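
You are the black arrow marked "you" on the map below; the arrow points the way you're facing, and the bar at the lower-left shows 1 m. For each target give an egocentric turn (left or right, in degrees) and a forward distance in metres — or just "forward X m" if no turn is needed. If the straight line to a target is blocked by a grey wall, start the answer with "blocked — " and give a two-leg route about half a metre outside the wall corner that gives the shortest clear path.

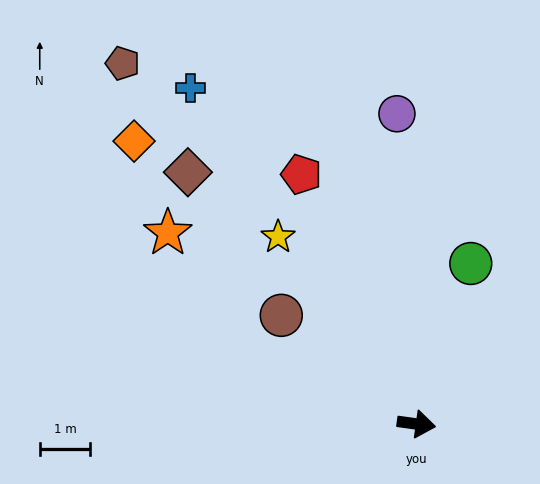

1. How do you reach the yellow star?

turn left 134°, forward 4.6 m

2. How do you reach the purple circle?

turn left 101°, forward 6.1 m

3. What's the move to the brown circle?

turn left 149°, forward 3.4 m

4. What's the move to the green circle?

turn left 79°, forward 3.4 m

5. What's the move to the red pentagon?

turn left 123°, forward 5.4 m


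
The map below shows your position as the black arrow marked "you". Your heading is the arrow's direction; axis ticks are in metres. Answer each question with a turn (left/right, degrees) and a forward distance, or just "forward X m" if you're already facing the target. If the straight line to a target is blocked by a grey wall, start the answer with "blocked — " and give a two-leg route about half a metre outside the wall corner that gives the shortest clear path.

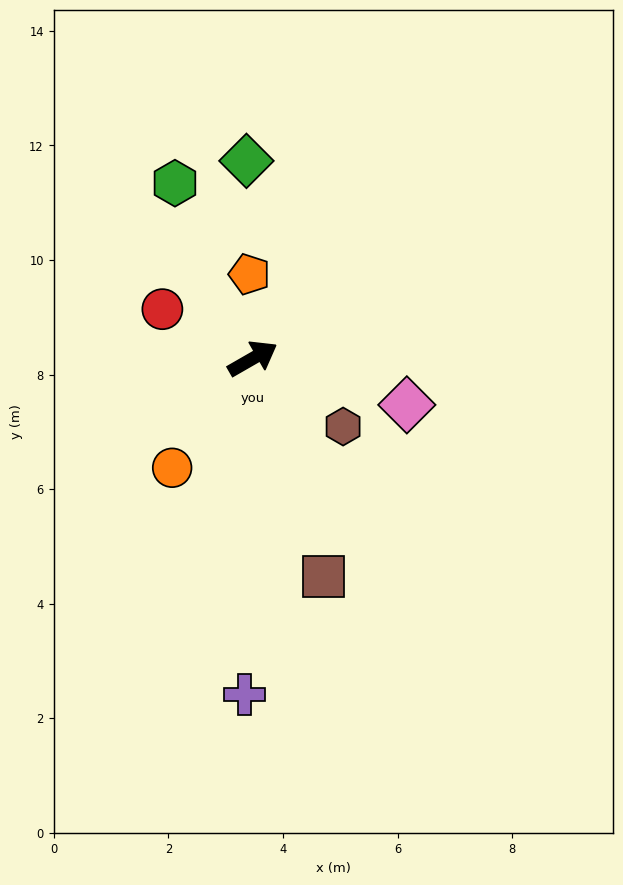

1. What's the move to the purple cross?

turn right 121°, forward 5.9 m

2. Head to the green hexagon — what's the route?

turn left 84°, forward 3.3 m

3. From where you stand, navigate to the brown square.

turn right 102°, forward 4.0 m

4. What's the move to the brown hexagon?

turn right 67°, forward 2.0 m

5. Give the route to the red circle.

turn left 121°, forward 1.8 m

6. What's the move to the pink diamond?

turn right 47°, forward 2.8 m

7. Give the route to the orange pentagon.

turn left 62°, forward 1.5 m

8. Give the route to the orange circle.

turn right 156°, forward 2.4 m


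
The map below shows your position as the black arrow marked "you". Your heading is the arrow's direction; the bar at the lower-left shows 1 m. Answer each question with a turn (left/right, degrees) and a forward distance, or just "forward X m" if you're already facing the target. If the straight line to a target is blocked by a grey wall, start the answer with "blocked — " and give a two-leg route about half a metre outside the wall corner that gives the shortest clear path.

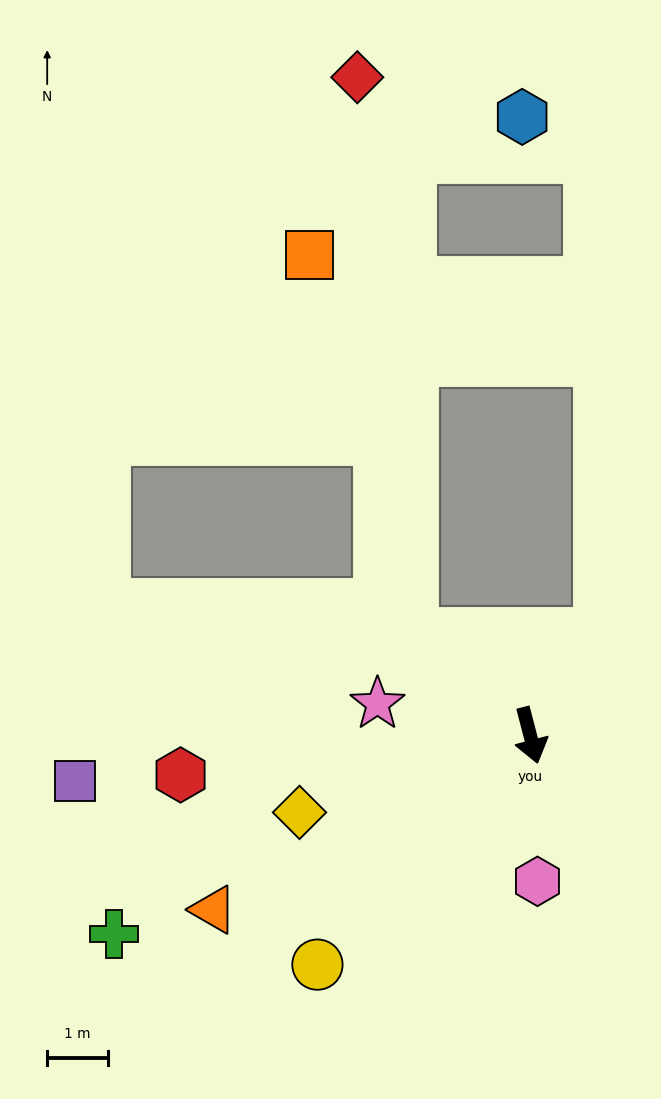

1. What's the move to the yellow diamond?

turn right 86°, forward 4.0 m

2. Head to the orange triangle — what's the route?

turn right 76°, forward 6.0 m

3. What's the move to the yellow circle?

turn right 57°, forward 5.2 m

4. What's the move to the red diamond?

blocked — turn right 146°, forward 2.6 m, then turn right 43°, forward 9.3 m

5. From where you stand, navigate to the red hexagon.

turn right 98°, forward 5.8 m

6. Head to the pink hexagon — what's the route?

turn right 12°, forward 2.4 m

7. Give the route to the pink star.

turn right 116°, forward 2.6 m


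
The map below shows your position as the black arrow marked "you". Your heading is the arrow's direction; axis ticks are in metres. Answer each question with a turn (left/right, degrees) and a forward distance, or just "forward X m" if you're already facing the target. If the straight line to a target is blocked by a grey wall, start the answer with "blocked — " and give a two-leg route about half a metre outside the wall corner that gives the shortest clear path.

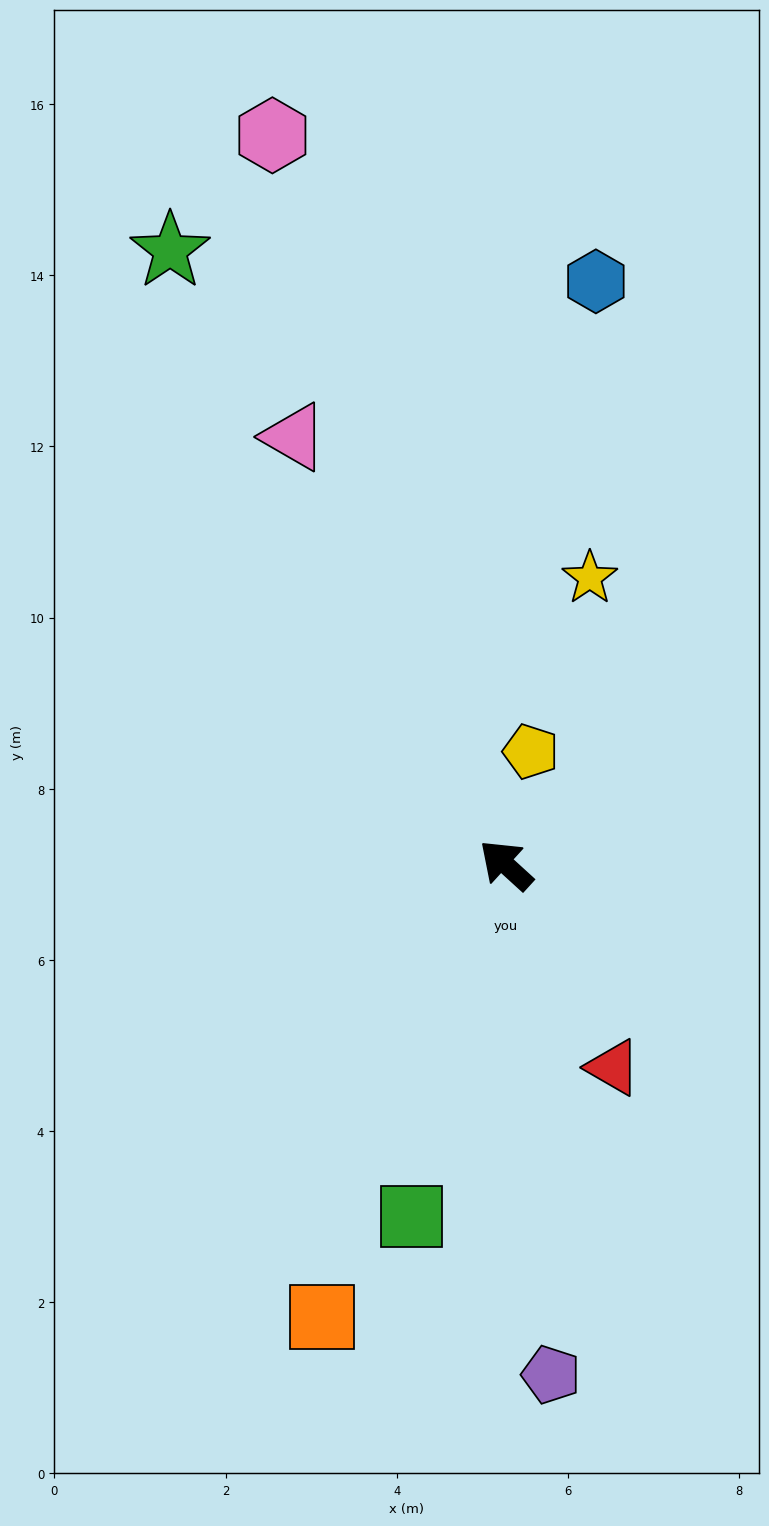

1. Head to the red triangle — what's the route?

turn left 160°, forward 2.7 m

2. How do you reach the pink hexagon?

turn right 30°, forward 8.9 m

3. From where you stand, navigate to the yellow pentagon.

turn right 60°, forward 1.4 m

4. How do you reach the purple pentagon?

turn left 137°, forward 6.0 m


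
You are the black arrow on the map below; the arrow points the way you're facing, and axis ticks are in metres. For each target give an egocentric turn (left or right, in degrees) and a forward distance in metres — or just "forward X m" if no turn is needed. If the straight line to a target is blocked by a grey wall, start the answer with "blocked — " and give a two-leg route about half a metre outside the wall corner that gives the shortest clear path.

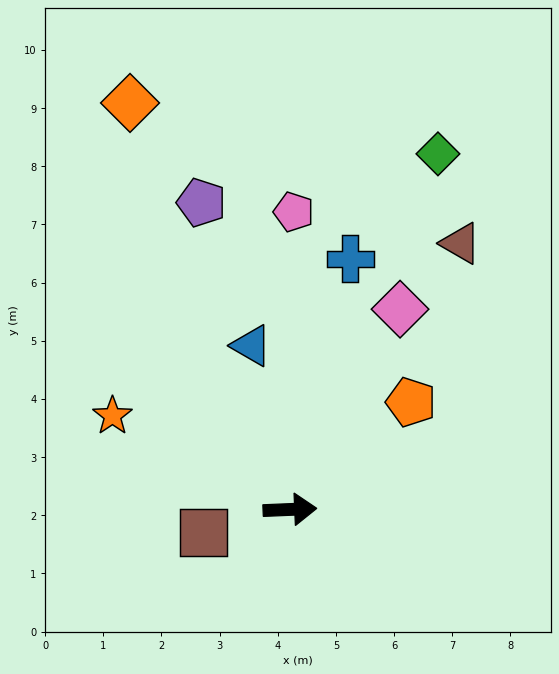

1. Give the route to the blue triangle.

turn left 101°, forward 2.9 m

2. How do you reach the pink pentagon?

turn left 87°, forward 5.1 m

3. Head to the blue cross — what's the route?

turn left 74°, forward 4.4 m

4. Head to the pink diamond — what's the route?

turn left 59°, forward 3.9 m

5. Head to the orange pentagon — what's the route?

turn left 39°, forward 2.8 m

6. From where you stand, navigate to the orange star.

turn left 150°, forward 3.4 m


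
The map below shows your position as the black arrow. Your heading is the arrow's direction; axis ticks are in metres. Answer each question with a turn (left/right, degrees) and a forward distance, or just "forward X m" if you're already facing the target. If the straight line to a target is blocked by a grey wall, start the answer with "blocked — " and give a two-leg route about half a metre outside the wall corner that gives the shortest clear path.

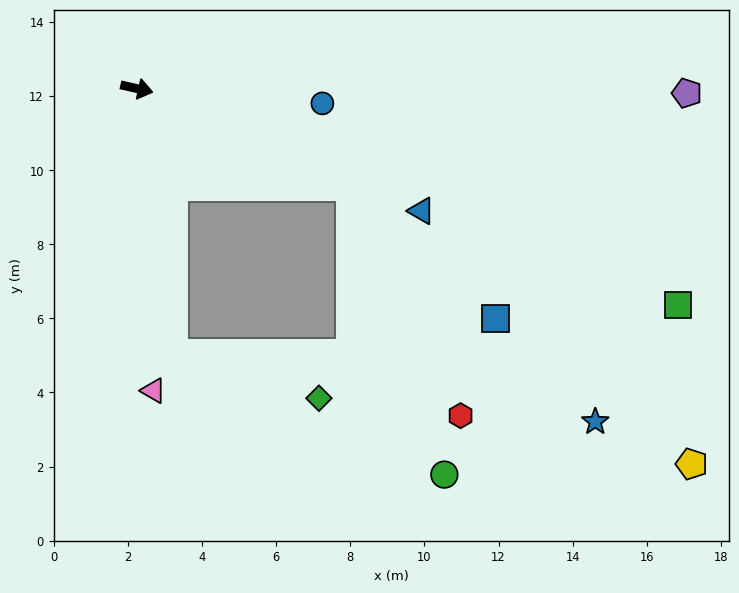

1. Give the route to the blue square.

blocked — turn right 11°, forward 6.3 m, then turn right 19°, forward 5.3 m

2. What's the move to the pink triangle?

turn right 74°, forward 8.2 m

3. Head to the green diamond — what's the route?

blocked — turn right 70°, forward 7.3 m, then turn left 66°, forward 4.1 m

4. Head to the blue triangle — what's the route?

turn right 10°, forward 8.4 m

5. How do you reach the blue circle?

turn left 8°, forward 5.0 m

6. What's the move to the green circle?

blocked — turn right 11°, forward 6.3 m, then turn right 48°, forward 8.2 m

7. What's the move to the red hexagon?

blocked — turn right 11°, forward 6.3 m, then turn right 41°, forward 6.9 m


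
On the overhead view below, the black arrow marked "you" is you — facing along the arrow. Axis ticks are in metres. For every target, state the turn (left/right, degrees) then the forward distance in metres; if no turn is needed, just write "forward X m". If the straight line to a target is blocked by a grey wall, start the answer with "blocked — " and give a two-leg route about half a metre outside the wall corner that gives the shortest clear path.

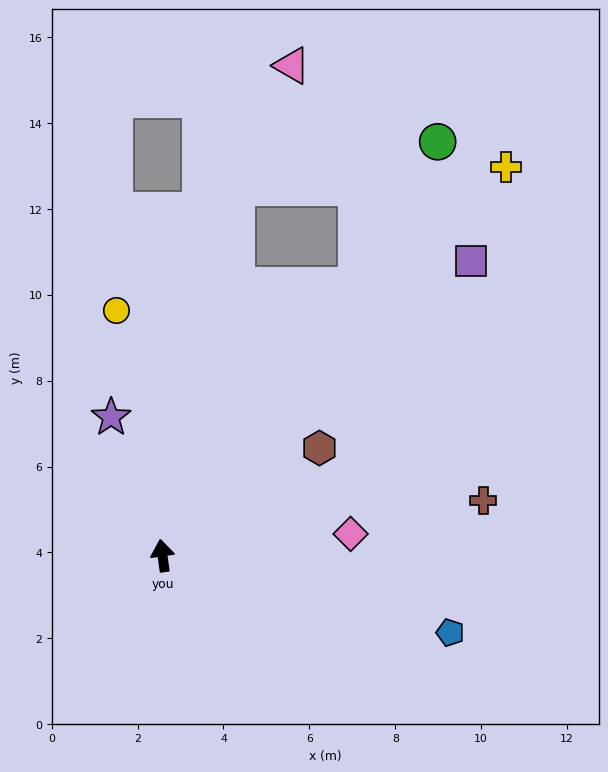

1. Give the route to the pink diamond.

turn right 91°, forward 4.4 m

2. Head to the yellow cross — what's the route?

turn right 49°, forward 12.1 m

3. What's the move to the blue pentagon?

turn right 113°, forward 6.9 m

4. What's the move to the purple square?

turn right 54°, forward 9.9 m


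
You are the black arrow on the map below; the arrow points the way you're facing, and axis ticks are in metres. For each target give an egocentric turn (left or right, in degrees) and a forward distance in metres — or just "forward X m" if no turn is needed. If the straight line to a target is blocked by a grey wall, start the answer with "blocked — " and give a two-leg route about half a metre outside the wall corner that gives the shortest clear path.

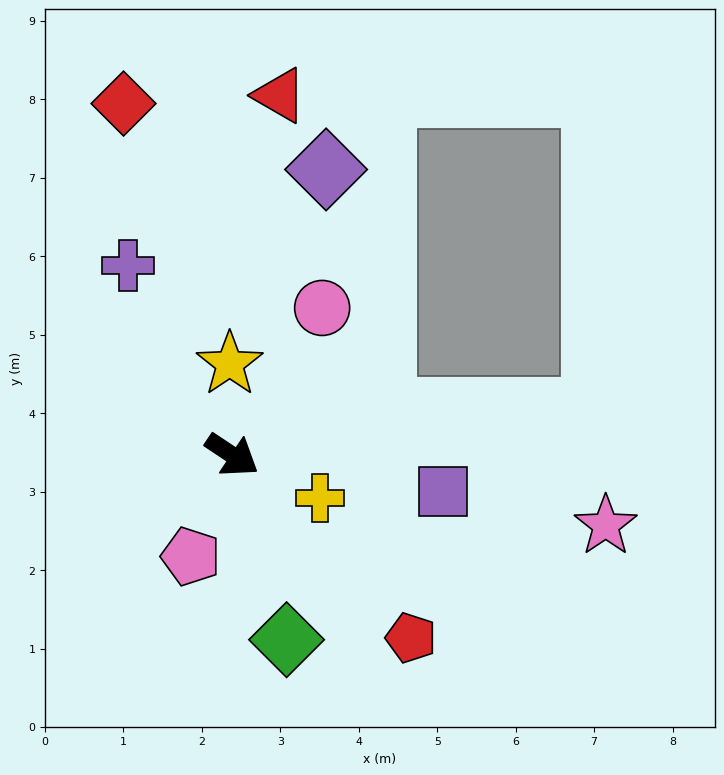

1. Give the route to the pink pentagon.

turn right 79°, forward 1.4 m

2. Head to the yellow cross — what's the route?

turn left 7°, forward 1.3 m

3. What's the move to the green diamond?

turn right 40°, forward 2.5 m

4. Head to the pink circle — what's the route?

turn left 92°, forward 2.2 m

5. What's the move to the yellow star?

turn left 125°, forward 1.2 m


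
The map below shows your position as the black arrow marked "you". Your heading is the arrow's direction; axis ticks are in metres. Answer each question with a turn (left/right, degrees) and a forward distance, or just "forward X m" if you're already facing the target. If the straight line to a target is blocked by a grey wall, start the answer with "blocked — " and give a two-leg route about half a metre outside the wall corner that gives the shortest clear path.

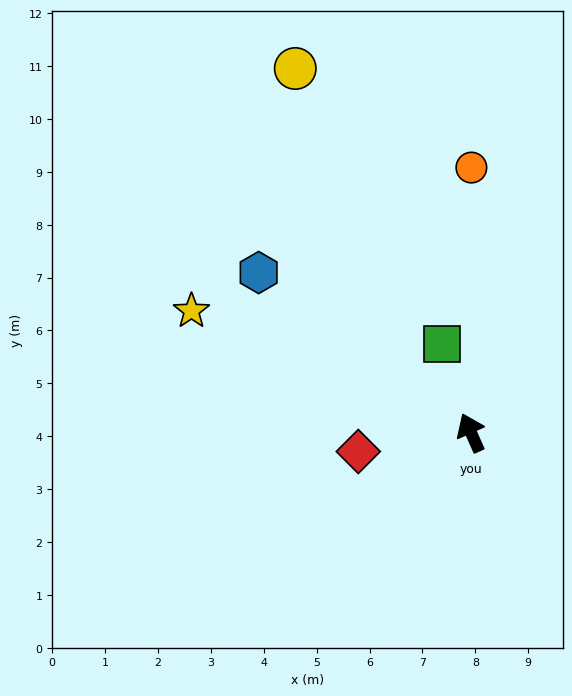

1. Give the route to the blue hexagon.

turn left 29°, forward 5.0 m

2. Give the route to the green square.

turn right 6°, forward 1.8 m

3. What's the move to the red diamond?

turn left 76°, forward 2.2 m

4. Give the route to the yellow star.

turn left 43°, forward 5.8 m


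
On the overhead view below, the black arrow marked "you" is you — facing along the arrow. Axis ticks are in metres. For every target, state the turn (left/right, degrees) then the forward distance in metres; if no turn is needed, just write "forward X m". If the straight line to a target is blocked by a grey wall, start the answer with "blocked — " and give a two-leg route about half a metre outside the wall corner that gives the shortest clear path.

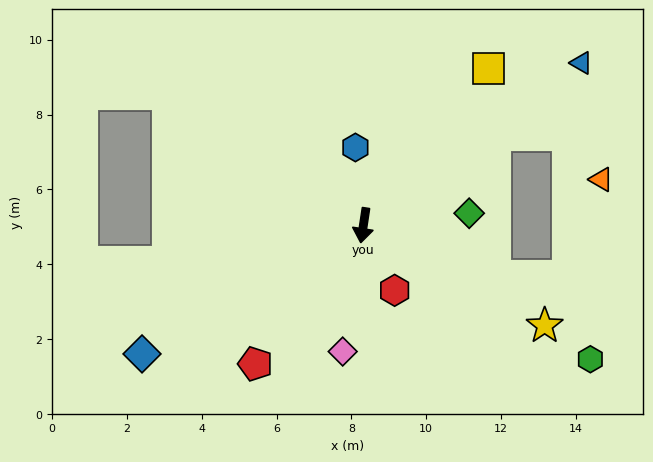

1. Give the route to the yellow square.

turn left 150°, forward 5.4 m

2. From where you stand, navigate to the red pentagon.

turn right 29°, forward 4.7 m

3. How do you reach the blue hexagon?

turn right 166°, forward 2.1 m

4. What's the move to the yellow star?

turn left 70°, forward 5.5 m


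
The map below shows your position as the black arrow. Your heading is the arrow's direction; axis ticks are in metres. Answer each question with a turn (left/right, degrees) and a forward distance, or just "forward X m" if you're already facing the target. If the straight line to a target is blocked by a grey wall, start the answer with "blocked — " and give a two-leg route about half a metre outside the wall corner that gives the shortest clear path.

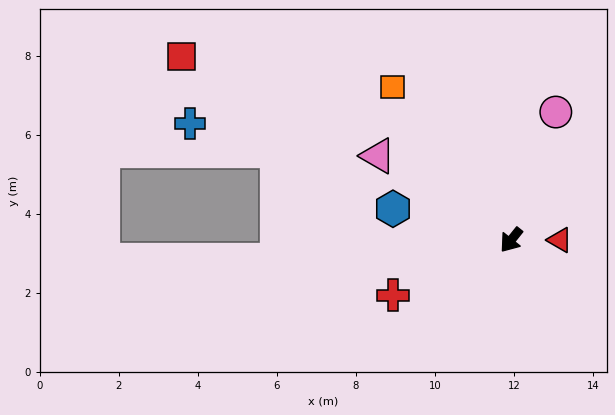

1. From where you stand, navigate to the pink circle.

turn right 161°, forward 3.4 m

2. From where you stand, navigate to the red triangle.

turn left 129°, forward 1.2 m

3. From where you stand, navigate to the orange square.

turn right 104°, forward 4.9 m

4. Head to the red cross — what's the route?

turn right 26°, forward 3.3 m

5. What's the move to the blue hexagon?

turn right 66°, forward 3.1 m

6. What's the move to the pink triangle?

turn right 84°, forward 4.0 m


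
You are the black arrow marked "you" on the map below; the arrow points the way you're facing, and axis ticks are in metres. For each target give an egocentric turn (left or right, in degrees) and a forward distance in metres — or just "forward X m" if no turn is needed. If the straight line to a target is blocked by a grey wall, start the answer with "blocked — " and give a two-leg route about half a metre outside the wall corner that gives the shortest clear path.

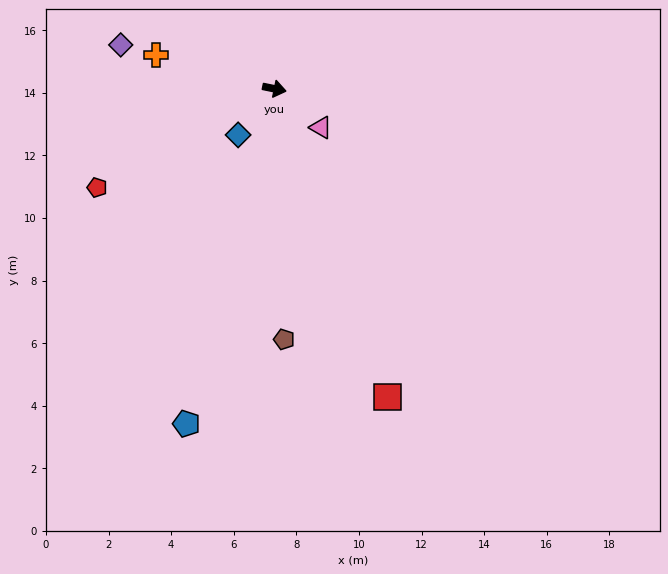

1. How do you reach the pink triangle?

turn right 28°, forward 1.9 m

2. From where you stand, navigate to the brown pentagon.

turn right 76°, forward 8.0 m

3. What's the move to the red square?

turn right 58°, forward 10.5 m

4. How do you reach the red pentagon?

turn right 139°, forward 6.5 m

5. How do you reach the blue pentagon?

turn right 93°, forward 11.1 m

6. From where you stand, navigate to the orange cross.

turn left 176°, forward 3.9 m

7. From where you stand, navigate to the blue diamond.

turn right 117°, forward 1.9 m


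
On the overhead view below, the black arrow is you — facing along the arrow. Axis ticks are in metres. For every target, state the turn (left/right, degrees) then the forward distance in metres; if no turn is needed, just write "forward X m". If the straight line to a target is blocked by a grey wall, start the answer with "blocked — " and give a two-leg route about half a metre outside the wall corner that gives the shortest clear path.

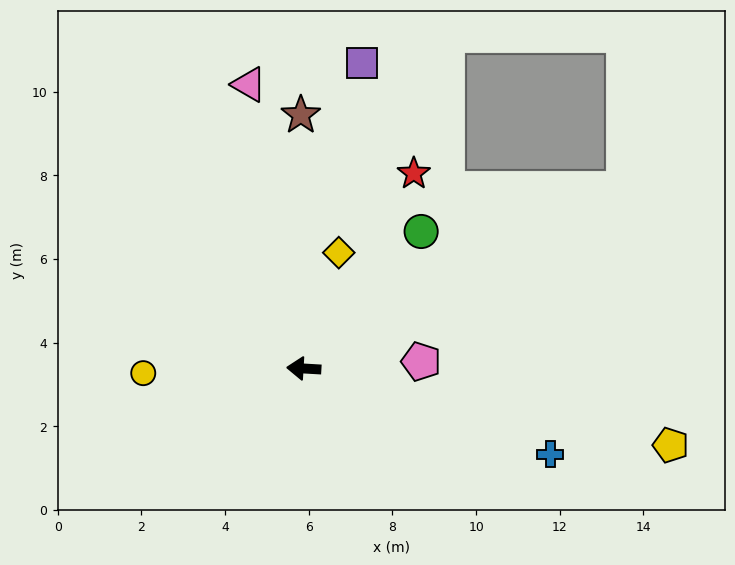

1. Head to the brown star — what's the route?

turn right 86°, forward 6.1 m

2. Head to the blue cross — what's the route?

turn left 164°, forward 6.2 m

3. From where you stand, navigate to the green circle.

turn right 127°, forward 4.3 m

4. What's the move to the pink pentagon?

turn right 173°, forward 2.8 m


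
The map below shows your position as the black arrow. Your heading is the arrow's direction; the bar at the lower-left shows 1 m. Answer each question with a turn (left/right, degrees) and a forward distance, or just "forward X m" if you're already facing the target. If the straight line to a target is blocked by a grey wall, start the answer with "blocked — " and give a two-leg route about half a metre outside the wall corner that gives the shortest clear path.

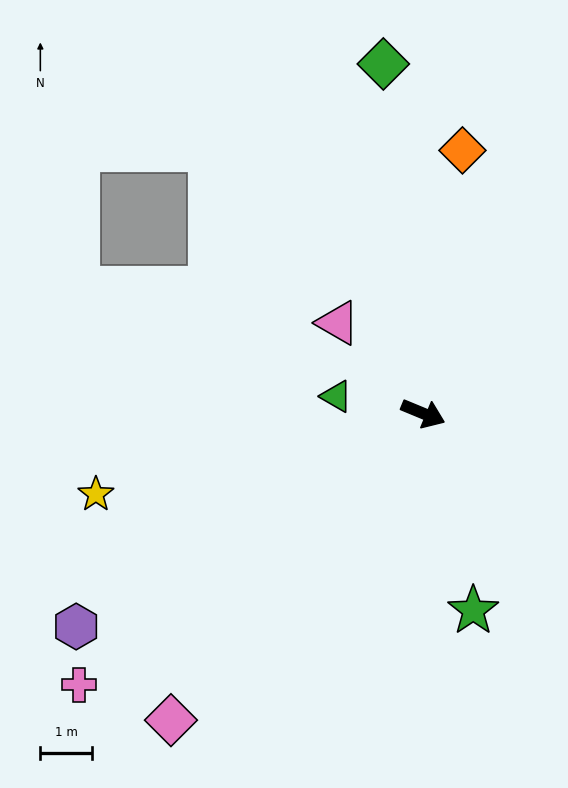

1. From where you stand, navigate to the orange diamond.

turn left 104°, forward 5.2 m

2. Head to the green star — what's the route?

turn right 53°, forward 4.0 m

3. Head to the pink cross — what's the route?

turn right 119°, forward 8.5 m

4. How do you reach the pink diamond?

turn right 107°, forward 7.7 m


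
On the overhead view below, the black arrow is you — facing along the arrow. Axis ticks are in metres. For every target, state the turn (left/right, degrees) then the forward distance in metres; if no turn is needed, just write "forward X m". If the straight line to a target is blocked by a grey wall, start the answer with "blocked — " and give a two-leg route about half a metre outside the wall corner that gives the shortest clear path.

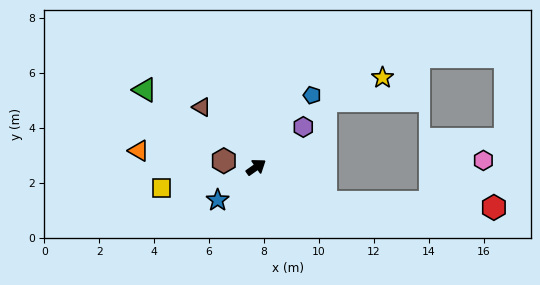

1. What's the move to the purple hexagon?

turn left 5°, forward 2.3 m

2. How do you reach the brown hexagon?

turn left 134°, forward 1.2 m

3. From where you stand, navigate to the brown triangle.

turn left 97°, forward 2.9 m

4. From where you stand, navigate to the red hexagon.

blocked — turn right 62°, forward 2.8 m, then turn left 25°, forward 6.1 m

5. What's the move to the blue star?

turn right 175°, forward 1.8 m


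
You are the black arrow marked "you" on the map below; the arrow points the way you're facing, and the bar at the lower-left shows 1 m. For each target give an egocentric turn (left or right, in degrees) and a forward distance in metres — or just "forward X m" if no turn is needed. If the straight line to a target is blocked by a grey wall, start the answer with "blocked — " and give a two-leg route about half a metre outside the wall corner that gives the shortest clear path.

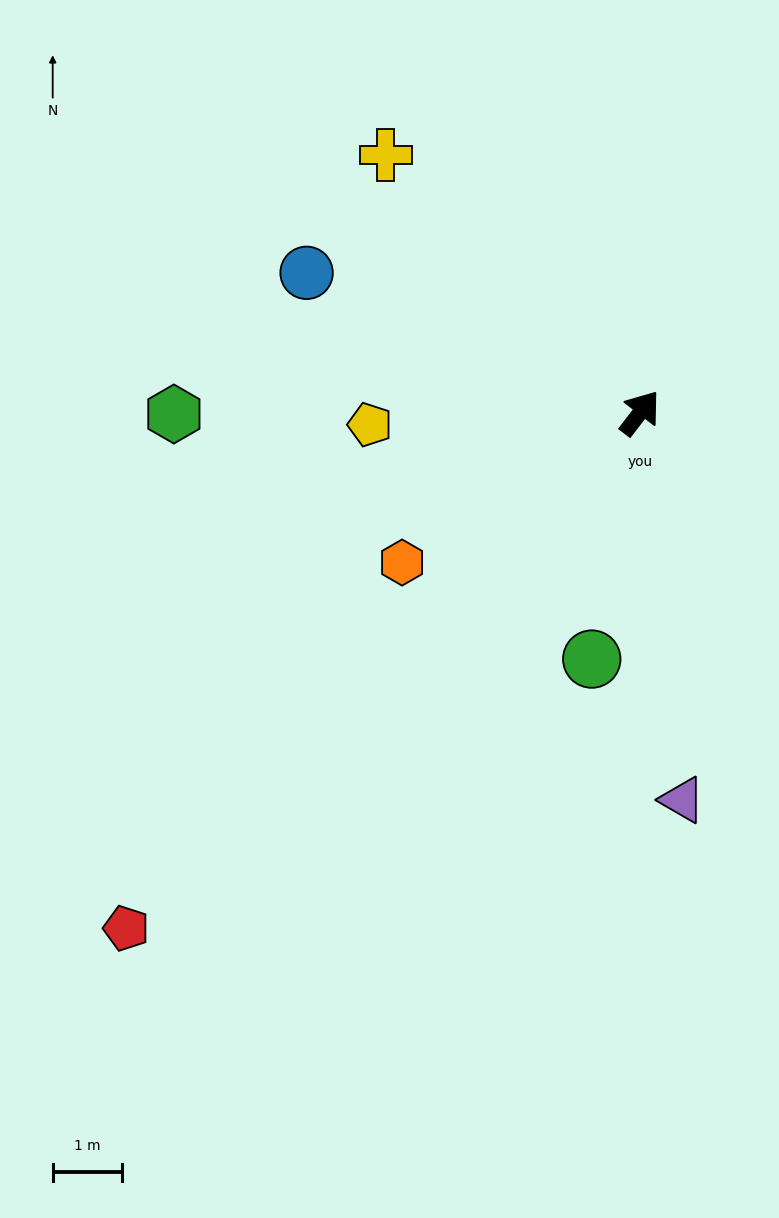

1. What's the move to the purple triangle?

turn right 136°, forward 5.6 m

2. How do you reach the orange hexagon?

turn left 160°, forward 4.0 m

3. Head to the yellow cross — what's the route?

turn left 82°, forward 5.2 m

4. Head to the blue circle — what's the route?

turn left 105°, forward 5.2 m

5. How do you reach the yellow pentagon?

turn left 130°, forward 3.9 m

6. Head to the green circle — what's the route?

turn right 154°, forward 3.6 m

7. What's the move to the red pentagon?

turn left 173°, forward 10.5 m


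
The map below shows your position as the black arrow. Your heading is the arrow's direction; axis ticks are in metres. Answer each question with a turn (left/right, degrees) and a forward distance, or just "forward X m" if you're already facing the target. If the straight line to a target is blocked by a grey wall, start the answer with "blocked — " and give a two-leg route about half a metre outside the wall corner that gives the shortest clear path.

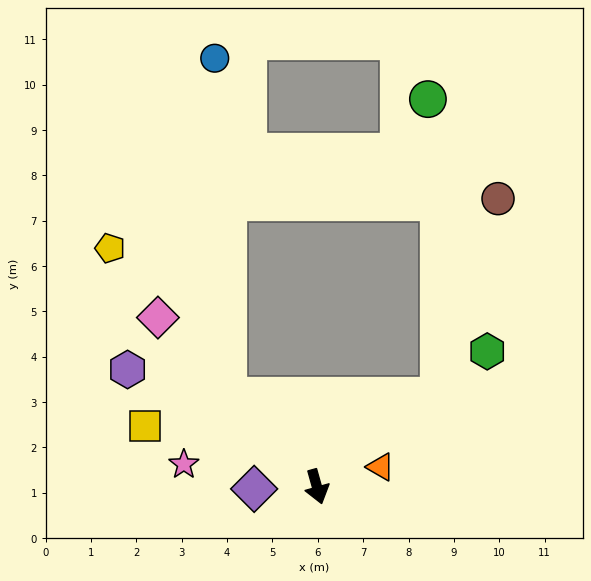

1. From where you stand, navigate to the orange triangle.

turn left 92°, forward 1.5 m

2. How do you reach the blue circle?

blocked — turn right 151°, forward 2.8 m, then turn right 43°, forward 7.5 m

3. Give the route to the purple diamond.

turn right 104°, forward 1.4 m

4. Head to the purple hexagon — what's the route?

turn right 137°, forward 4.9 m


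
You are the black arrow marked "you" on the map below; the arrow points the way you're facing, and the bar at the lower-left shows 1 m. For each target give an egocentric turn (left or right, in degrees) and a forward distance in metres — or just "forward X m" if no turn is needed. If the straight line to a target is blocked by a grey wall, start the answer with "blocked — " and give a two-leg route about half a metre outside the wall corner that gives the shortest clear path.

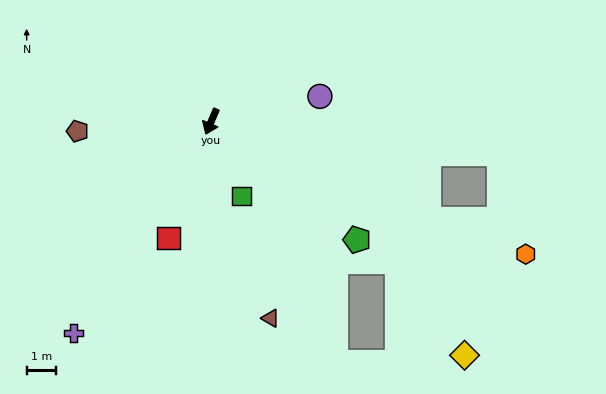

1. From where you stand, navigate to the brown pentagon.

turn right 63°, forward 4.5 m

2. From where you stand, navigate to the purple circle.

turn left 126°, forward 3.8 m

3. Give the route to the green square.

turn left 45°, forward 2.7 m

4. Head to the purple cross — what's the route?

turn right 10°, forward 8.5 m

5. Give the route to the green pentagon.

turn left 74°, forward 6.3 m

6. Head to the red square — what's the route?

turn left 3°, forward 4.2 m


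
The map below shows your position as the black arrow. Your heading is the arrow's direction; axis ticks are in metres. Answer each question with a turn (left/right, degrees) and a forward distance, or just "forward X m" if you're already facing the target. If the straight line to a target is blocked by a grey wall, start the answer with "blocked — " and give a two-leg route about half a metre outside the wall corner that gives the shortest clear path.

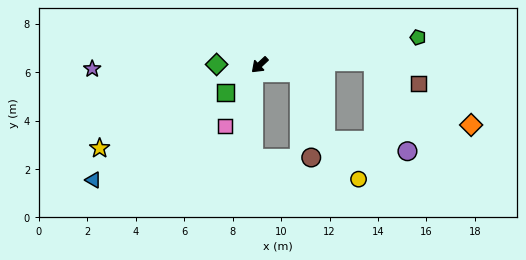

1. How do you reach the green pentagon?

turn left 147°, forward 6.6 m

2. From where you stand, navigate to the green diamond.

turn right 44°, forward 1.8 m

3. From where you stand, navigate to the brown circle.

blocked — turn left 126°, forward 1.7 m, then turn right 71°, forward 3.5 m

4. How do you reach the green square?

turn right 4°, forward 1.8 m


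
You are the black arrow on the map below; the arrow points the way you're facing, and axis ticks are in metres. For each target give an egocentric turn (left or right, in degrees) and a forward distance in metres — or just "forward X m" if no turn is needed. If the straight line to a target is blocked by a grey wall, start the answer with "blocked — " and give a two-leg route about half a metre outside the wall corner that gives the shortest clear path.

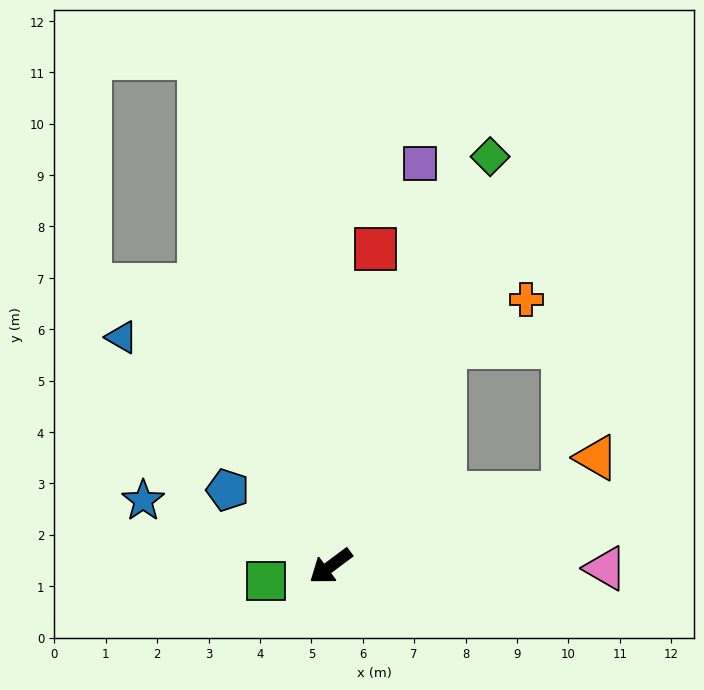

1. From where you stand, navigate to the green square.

turn right 24°, forward 1.3 m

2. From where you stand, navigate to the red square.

turn right 135°, forward 6.2 m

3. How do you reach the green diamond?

turn right 148°, forward 8.6 m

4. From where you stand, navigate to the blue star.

turn right 56°, forward 3.9 m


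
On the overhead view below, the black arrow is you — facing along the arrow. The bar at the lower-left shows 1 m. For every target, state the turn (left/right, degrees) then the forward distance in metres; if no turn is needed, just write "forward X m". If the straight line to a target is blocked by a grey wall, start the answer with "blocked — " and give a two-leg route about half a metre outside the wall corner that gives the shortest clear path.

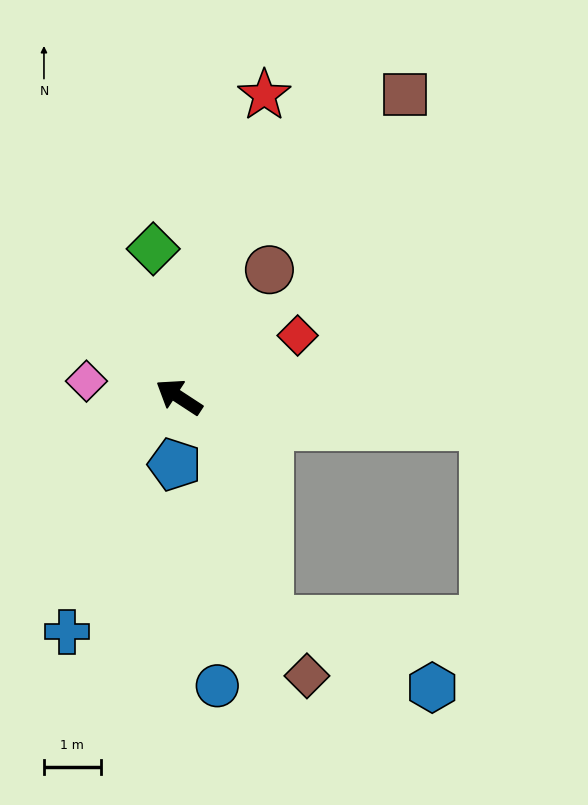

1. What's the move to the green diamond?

turn right 47°, forward 2.7 m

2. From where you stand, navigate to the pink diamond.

turn left 23°, forward 1.7 m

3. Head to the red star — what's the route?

turn right 73°, forward 5.5 m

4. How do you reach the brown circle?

turn right 92°, forward 2.8 m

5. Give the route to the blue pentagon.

turn left 119°, forward 1.2 m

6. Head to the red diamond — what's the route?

turn right 119°, forward 2.4 m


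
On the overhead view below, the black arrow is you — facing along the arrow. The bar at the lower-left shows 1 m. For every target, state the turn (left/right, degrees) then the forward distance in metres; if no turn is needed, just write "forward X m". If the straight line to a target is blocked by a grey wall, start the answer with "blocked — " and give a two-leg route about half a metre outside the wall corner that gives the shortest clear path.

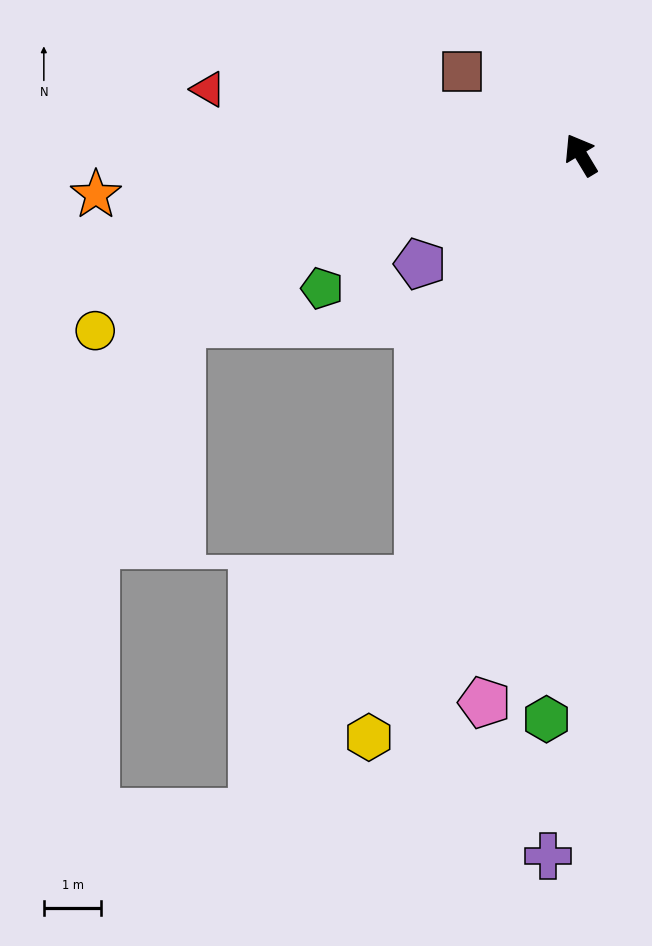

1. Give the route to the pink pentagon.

turn left 139°, forward 9.6 m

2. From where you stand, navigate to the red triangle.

turn left 49°, forward 6.6 m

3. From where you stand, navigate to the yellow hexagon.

turn left 129°, forward 10.8 m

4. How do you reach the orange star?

turn left 64°, forward 8.4 m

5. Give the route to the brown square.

turn left 24°, forward 2.5 m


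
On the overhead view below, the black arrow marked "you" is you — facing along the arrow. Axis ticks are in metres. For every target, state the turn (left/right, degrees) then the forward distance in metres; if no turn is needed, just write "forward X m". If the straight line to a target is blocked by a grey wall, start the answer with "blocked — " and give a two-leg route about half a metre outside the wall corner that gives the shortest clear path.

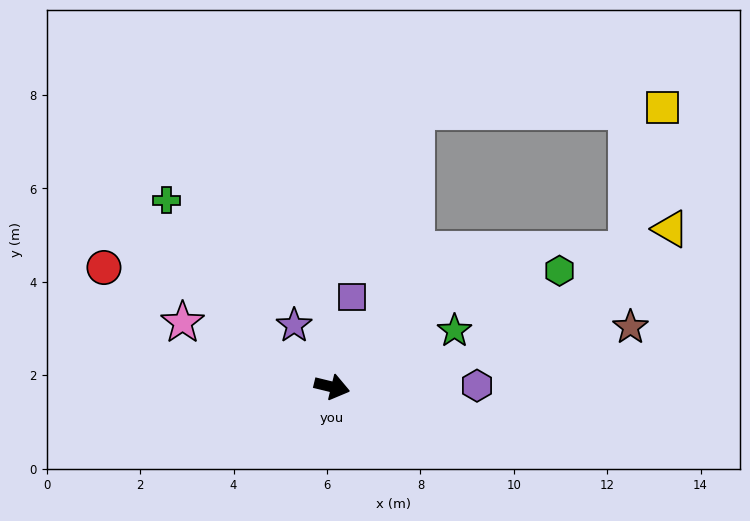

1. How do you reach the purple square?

turn left 91°, forward 2.0 m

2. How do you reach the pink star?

turn left 170°, forward 3.5 m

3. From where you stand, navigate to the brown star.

turn left 25°, forward 6.5 m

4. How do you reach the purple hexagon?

turn left 14°, forward 3.1 m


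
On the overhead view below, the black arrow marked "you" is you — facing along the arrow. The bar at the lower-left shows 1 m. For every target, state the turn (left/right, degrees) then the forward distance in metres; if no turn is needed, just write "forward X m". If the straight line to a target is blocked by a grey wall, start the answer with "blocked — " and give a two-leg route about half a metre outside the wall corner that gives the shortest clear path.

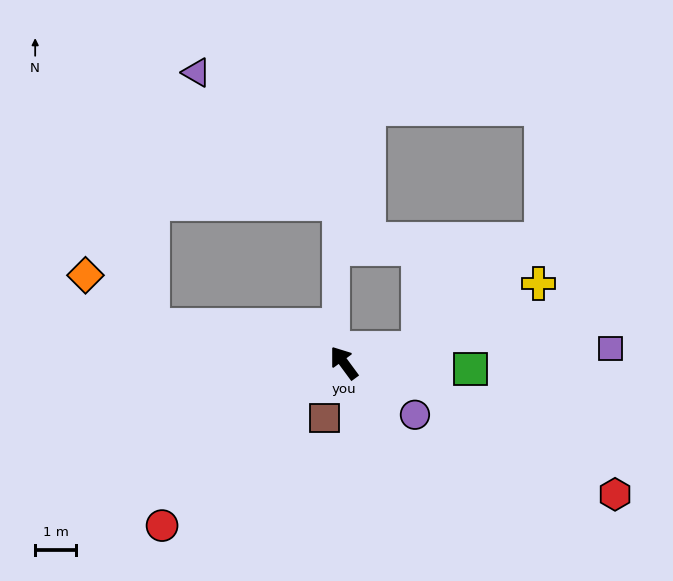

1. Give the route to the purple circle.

turn right 163°, forward 2.2 m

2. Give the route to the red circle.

turn left 95°, forward 6.0 m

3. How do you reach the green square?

turn right 129°, forward 3.1 m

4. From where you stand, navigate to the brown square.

turn left 124°, forward 1.4 m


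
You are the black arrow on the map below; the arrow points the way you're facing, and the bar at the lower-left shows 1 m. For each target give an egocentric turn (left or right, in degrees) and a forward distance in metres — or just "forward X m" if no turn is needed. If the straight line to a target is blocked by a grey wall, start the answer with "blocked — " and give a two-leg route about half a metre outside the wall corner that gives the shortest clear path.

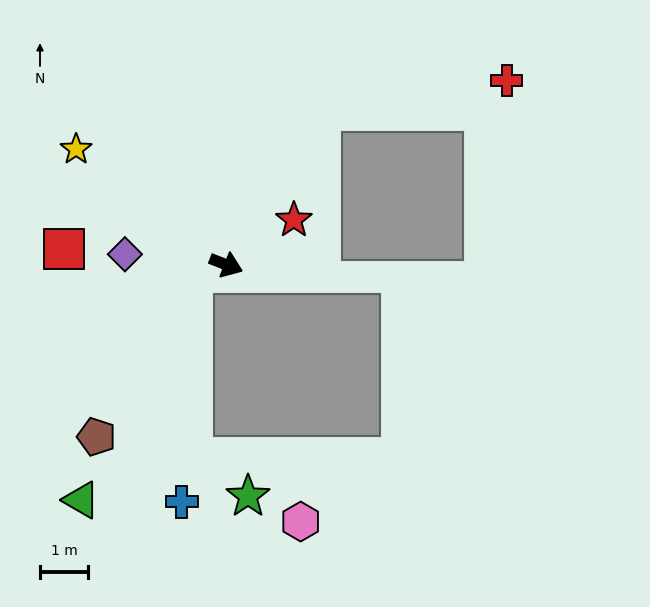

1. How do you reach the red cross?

blocked — turn left 80°, forward 3.8 m, then turn right 50°, forward 3.9 m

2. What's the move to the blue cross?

blocked — turn right 146°, forward 0.7 m, then turn left 75°, forward 4.8 m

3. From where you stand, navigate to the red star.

turn left 55°, forward 1.7 m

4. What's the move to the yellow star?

turn left 164°, forward 3.9 m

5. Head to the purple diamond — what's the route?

turn right 164°, forward 2.1 m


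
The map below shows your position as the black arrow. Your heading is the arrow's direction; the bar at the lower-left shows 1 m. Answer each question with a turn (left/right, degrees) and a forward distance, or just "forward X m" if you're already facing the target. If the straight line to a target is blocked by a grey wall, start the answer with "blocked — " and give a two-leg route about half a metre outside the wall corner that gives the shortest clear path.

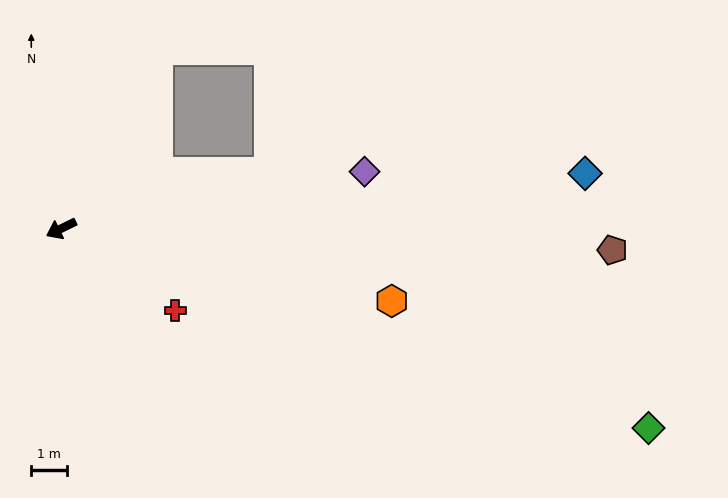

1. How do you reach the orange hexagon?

turn left 141°, forward 9.5 m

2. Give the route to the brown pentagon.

turn left 152°, forward 15.5 m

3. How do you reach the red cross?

turn left 118°, forward 3.9 m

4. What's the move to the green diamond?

turn left 135°, forward 17.4 m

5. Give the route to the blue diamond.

turn left 160°, forward 14.8 m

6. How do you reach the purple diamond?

turn left 164°, forward 8.7 m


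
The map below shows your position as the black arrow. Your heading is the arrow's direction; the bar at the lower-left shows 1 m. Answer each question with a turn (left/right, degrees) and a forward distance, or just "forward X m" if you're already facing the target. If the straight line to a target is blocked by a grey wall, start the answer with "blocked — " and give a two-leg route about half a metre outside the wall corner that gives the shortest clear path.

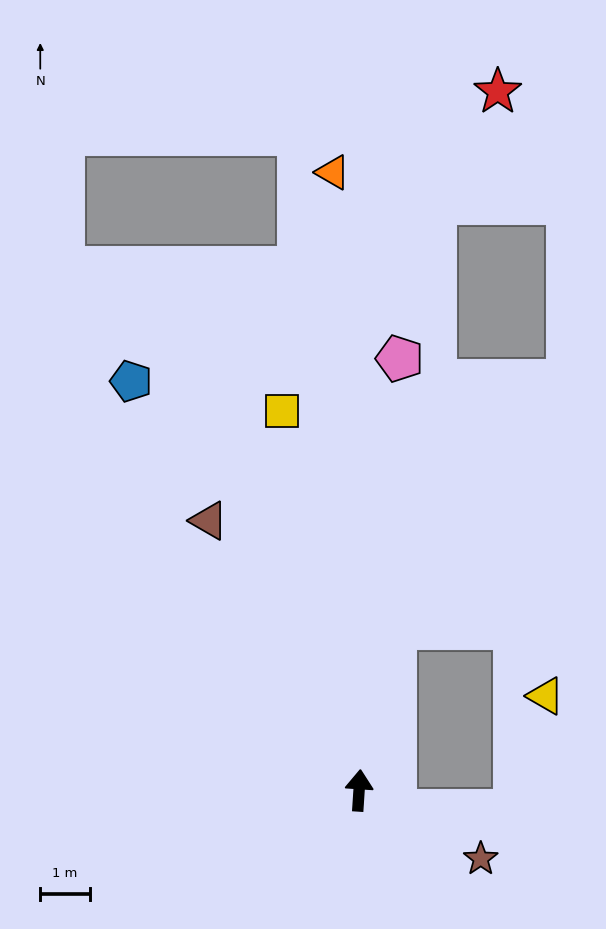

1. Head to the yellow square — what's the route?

turn left 15°, forward 7.8 m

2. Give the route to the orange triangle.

turn left 6°, forward 12.5 m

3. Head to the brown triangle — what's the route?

turn left 33°, forward 6.2 m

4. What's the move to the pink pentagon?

forward 8.8 m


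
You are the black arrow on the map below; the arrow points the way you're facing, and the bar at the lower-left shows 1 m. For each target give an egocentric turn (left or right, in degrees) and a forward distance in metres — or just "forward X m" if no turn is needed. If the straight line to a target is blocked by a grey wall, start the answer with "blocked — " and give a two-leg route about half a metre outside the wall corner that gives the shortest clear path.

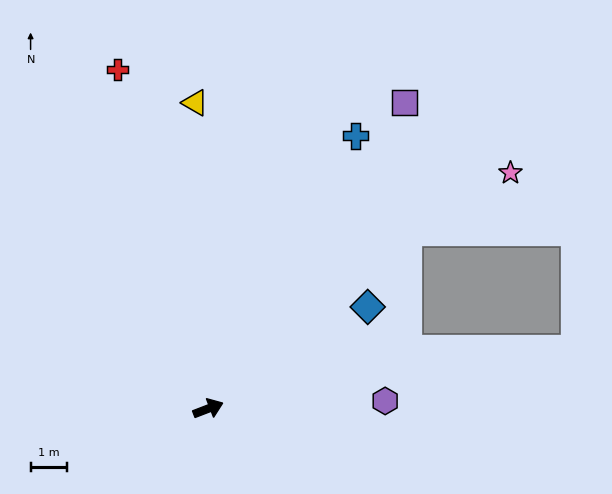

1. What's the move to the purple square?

turn left 36°, forward 10.1 m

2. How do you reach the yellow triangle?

turn left 71°, forward 8.5 m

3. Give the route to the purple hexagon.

turn right 19°, forward 4.9 m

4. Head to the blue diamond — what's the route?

turn left 11°, forward 5.2 m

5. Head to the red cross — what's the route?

turn left 84°, forward 9.7 m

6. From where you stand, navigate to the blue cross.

turn left 41°, forward 8.6 m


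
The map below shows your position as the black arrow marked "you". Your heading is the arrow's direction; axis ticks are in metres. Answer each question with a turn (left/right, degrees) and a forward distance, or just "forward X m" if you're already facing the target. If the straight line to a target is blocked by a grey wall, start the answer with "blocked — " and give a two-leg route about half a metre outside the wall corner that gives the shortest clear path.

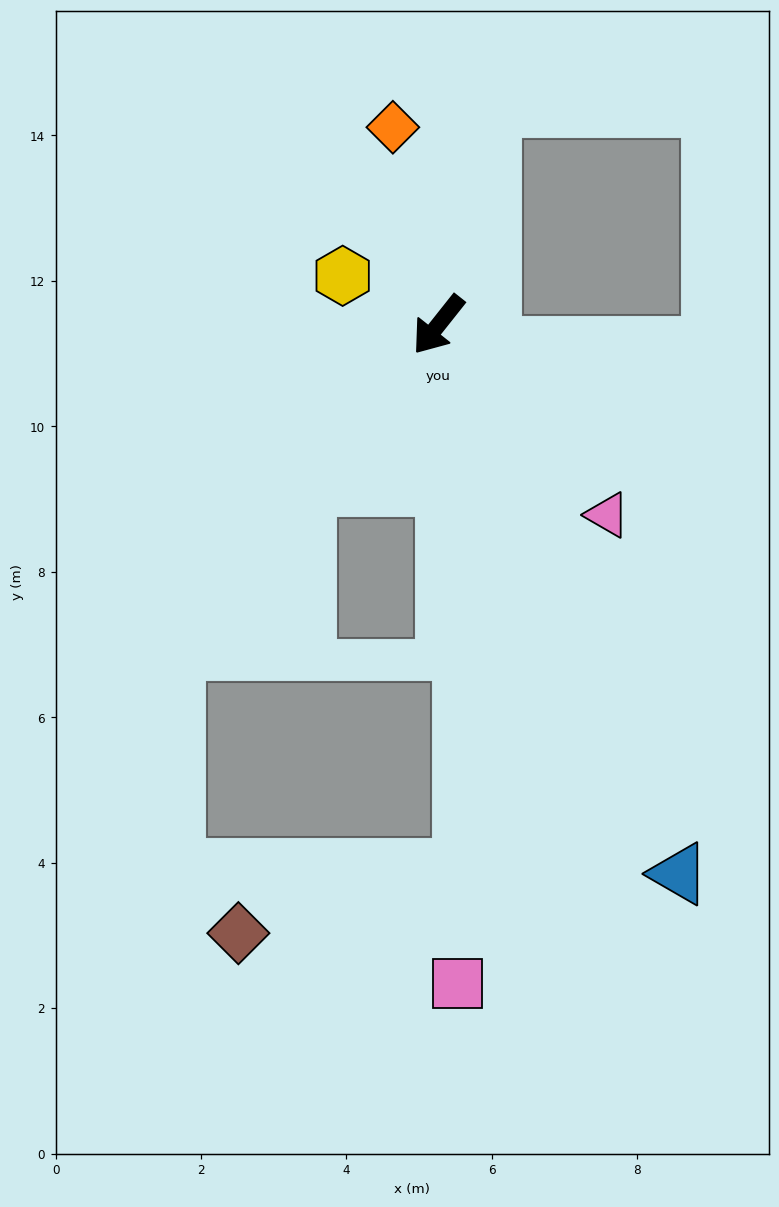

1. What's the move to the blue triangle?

turn left 62°, forward 8.2 m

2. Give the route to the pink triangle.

turn left 80°, forward 3.5 m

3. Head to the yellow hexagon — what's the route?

turn right 79°, forward 1.5 m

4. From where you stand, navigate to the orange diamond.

turn right 129°, forward 2.8 m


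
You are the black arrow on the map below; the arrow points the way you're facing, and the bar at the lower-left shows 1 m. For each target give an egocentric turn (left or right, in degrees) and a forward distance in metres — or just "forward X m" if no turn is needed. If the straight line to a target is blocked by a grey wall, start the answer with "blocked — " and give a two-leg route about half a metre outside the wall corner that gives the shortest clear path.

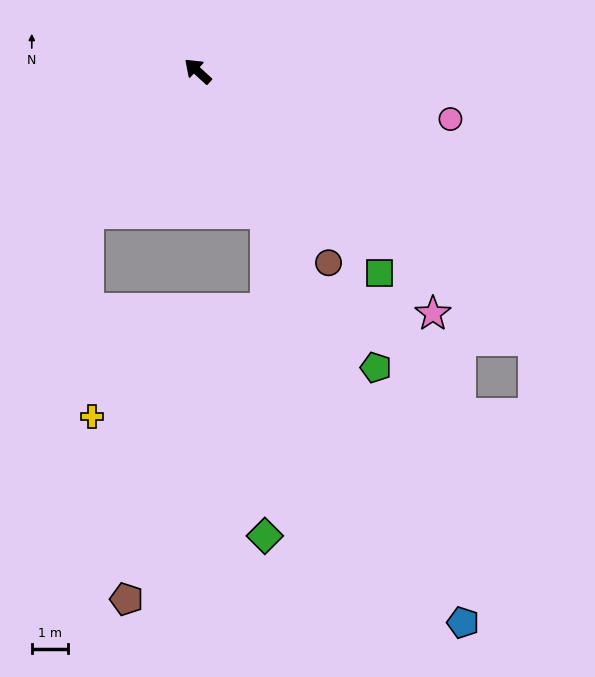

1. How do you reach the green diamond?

blocked — turn left 158°, forward 4.3 m, then turn right 25°, forward 8.9 m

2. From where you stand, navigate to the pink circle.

turn right 148°, forward 7.1 m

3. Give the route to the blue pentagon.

turn left 158°, forward 16.8 m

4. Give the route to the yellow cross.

blocked — turn left 95°, forward 4.9 m, then turn left 38°, forward 5.6 m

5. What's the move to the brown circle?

turn left 167°, forward 6.4 m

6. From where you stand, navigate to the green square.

turn left 175°, forward 7.5 m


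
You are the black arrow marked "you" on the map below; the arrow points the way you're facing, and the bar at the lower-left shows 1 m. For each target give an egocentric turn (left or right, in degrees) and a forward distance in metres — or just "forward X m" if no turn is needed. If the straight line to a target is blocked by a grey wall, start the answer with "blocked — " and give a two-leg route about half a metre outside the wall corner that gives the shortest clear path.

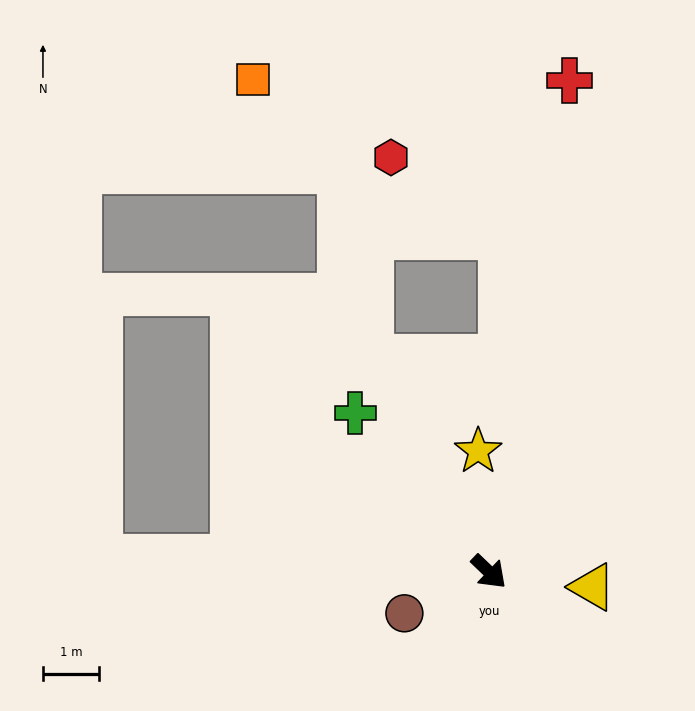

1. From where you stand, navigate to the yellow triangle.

turn left 35°, forward 1.9 m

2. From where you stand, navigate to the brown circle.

turn right 110°, forward 1.7 m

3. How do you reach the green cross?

turn left 174°, forward 3.7 m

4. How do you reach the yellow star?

turn left 139°, forward 2.2 m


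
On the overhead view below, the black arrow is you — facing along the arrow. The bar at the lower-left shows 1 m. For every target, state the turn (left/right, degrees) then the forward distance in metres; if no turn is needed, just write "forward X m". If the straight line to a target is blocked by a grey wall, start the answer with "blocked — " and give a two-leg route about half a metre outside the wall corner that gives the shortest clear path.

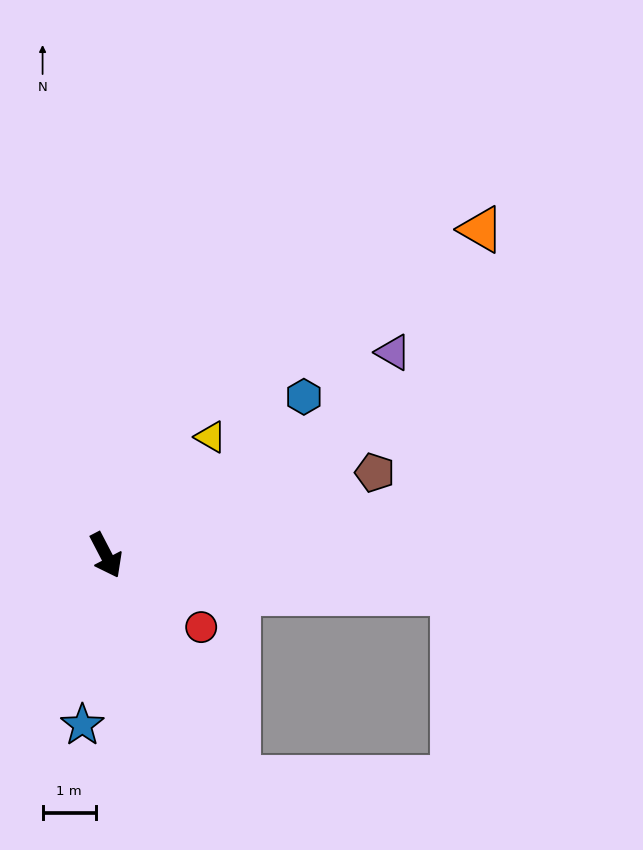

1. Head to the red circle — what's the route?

turn left 25°, forward 2.2 m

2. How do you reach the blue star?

turn right 35°, forward 3.2 m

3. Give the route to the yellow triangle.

turn left 111°, forward 3.0 m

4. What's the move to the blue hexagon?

turn left 101°, forward 4.8 m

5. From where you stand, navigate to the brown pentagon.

turn left 80°, forward 5.3 m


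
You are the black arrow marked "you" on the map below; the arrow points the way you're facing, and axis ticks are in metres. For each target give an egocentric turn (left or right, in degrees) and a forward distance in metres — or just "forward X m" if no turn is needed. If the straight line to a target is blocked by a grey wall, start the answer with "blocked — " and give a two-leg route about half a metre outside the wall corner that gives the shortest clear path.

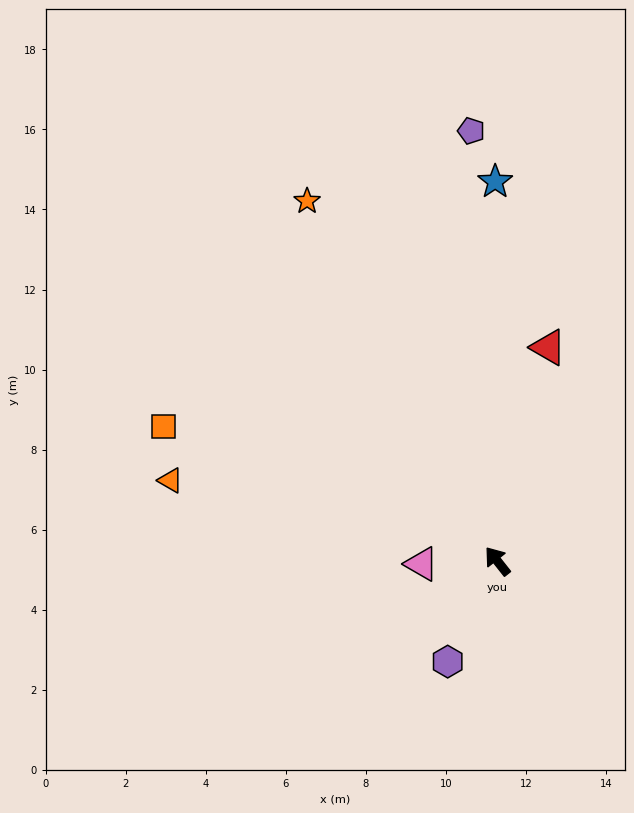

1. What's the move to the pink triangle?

turn left 54°, forward 1.9 m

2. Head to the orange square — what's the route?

turn left 30°, forward 9.0 m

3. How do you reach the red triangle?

turn right 52°, forward 5.5 m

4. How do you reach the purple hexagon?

turn left 115°, forward 2.8 m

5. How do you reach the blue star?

turn right 38°, forward 9.5 m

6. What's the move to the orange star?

turn right 10°, forward 10.2 m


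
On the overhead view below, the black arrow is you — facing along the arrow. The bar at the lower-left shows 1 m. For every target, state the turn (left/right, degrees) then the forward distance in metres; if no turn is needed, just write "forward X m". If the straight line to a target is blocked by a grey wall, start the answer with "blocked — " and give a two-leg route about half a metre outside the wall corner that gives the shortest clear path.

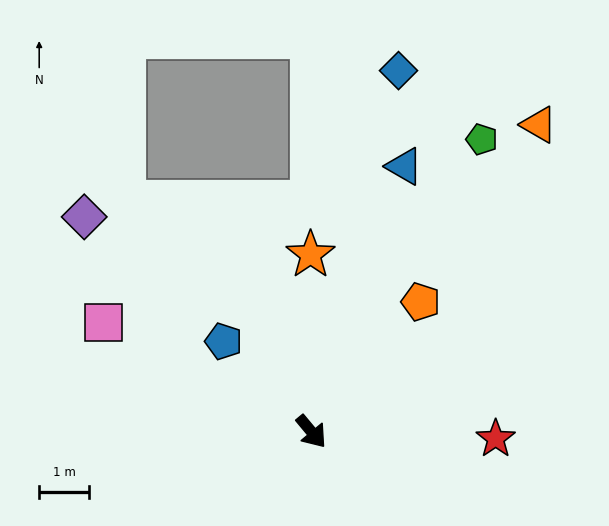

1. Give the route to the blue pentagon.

turn right 176°, forward 2.5 m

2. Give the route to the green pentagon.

turn left 110°, forward 6.8 m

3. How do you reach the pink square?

turn right 157°, forward 4.7 m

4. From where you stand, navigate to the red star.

turn left 48°, forward 3.7 m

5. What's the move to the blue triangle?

turn left 121°, forward 5.7 m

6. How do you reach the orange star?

turn left 141°, forward 3.6 m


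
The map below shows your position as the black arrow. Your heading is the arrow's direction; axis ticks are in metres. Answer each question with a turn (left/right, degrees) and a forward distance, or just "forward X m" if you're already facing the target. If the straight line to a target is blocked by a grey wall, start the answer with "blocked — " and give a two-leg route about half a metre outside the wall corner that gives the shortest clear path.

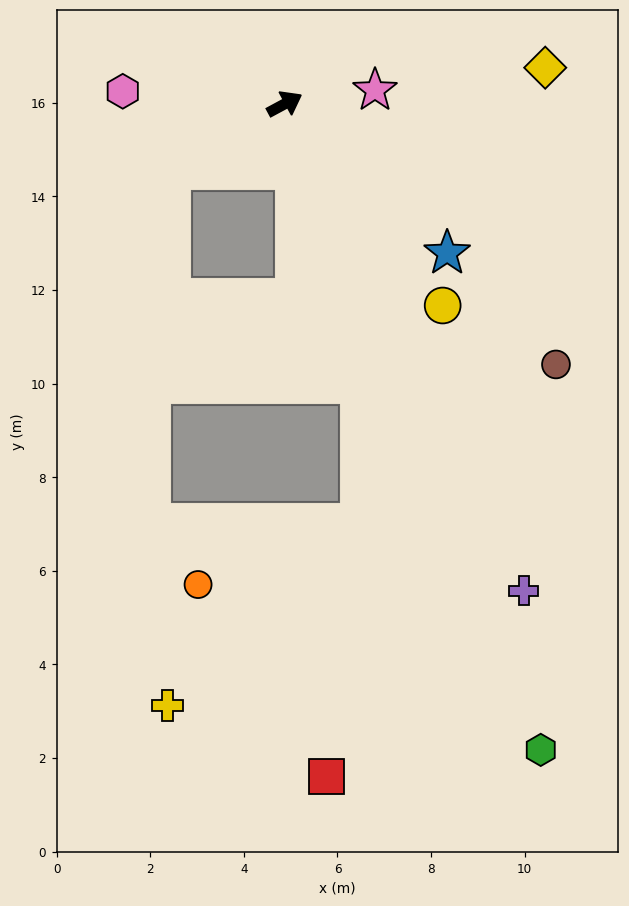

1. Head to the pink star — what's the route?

turn right 20°, forward 2.0 m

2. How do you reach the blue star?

turn right 71°, forward 4.7 m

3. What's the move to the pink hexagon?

turn left 147°, forward 3.5 m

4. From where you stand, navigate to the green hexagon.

turn right 97°, forward 14.8 m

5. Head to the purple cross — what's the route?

turn right 92°, forward 11.6 m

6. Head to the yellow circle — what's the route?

turn right 80°, forward 5.5 m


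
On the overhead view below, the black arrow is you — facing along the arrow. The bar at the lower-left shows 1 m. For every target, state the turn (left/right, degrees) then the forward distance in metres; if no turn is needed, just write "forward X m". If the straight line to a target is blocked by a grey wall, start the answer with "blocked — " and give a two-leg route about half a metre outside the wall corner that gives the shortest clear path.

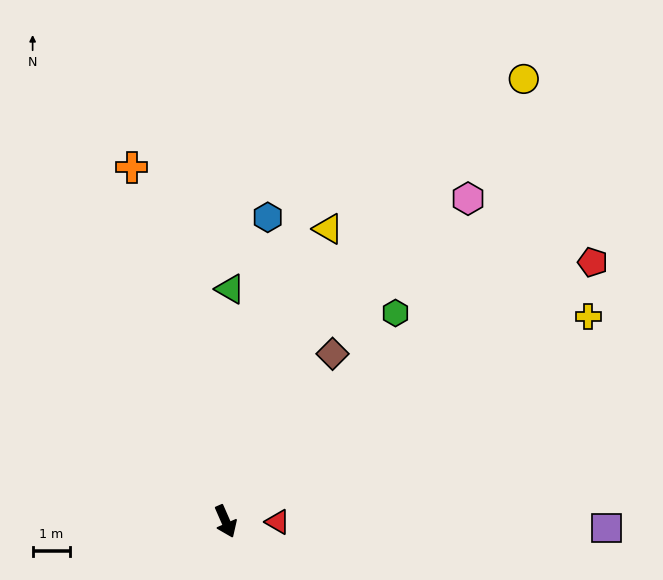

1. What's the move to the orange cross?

turn left 171°, forward 9.8 m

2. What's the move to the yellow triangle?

turn left 137°, forward 8.3 m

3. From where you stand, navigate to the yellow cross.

turn left 96°, forward 11.1 m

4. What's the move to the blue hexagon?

turn left 148°, forward 8.2 m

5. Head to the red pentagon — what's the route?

turn left 102°, forward 12.0 m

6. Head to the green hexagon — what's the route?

turn left 117°, forward 7.2 m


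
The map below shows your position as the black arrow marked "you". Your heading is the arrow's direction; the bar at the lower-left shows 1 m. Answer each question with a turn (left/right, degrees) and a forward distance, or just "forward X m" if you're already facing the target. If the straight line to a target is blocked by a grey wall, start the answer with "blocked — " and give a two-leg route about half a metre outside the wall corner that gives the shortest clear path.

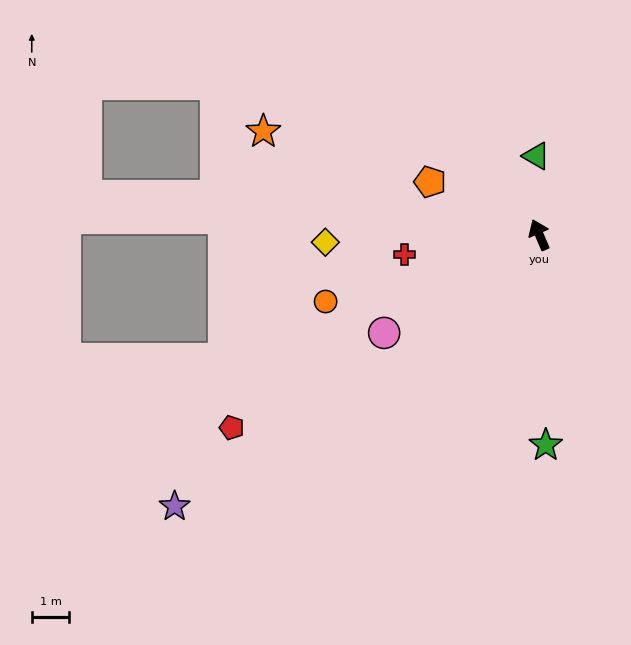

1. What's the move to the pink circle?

turn left 99°, forward 4.9 m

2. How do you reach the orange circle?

turn left 84°, forward 5.9 m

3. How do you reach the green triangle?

turn right 21°, forward 2.1 m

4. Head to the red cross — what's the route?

turn left 75°, forward 3.6 m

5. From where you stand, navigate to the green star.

turn left 159°, forward 5.6 m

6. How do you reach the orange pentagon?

turn left 41°, forward 3.2 m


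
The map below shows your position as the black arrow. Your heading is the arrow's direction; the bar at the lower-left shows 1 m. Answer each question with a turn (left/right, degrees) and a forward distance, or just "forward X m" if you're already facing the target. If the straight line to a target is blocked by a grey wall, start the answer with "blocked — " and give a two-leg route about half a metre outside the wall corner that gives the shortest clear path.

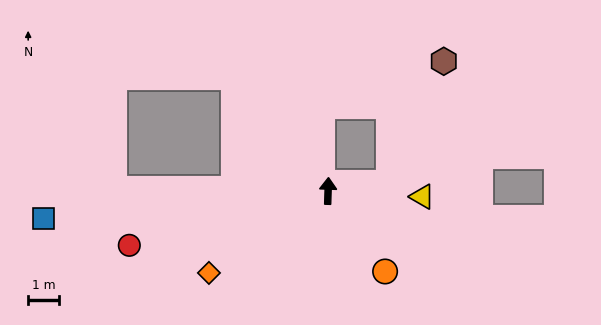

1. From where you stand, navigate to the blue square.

turn left 97°, forward 9.3 m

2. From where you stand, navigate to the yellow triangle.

turn right 92°, forward 3.1 m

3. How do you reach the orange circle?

turn right 143°, forward 3.2 m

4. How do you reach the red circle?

turn left 107°, forward 6.7 m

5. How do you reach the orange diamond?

turn left 126°, forward 4.7 m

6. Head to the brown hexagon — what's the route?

blocked — turn right 80°, forward 2.0 m, then turn left 57°, forward 4.3 m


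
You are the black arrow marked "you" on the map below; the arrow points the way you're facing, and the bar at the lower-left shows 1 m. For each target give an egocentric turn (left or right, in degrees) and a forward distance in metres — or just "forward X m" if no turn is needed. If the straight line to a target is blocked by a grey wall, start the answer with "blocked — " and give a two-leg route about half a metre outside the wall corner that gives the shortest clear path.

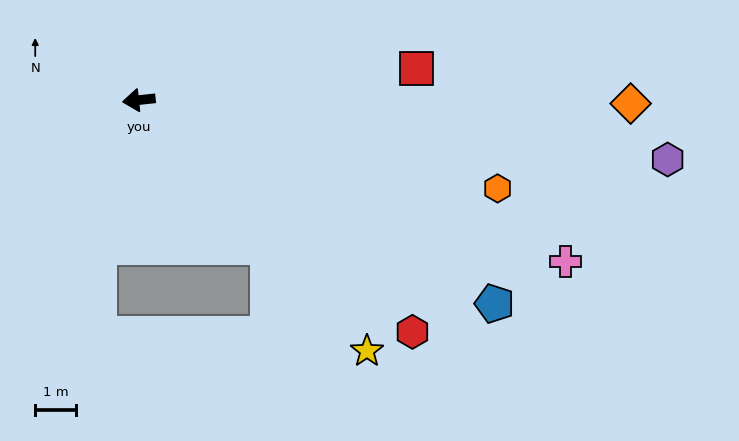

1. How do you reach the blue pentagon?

turn left 144°, forward 10.0 m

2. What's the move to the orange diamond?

turn left 173°, forward 12.0 m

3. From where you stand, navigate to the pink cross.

turn left 153°, forward 11.1 m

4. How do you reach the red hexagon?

turn left 134°, forward 8.7 m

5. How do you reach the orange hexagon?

turn left 160°, forward 9.0 m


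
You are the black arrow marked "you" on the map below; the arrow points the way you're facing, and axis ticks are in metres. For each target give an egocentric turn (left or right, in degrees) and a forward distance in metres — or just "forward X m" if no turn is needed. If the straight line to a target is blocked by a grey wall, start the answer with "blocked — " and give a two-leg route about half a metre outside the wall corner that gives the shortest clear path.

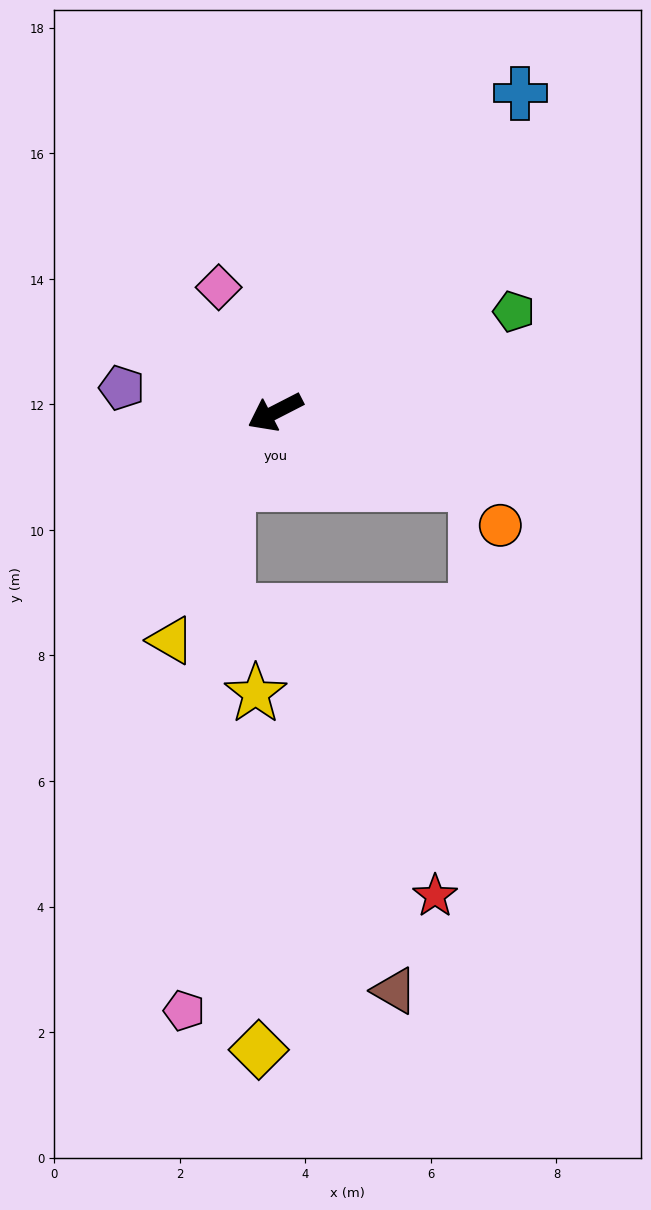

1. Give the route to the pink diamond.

turn right 93°, forward 2.2 m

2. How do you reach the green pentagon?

turn left 176°, forward 4.1 m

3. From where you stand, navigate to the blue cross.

turn right 155°, forward 6.4 m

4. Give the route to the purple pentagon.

turn right 36°, forward 2.5 m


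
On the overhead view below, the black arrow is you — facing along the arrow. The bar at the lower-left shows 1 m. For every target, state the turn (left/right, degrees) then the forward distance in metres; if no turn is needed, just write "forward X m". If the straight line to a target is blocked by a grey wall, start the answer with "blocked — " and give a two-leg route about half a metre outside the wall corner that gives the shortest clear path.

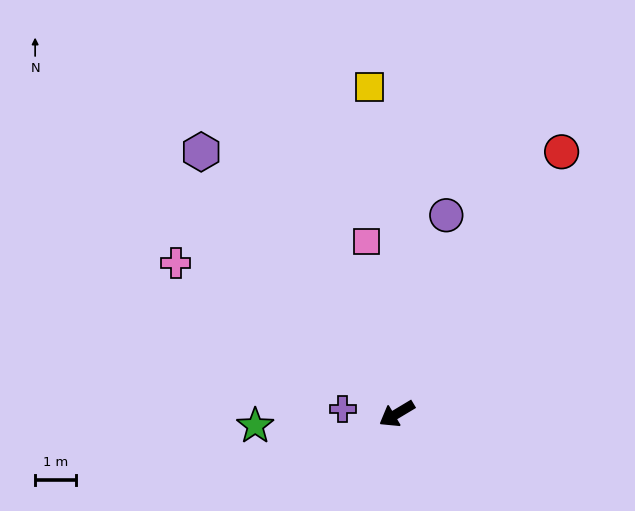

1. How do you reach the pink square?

turn right 111°, forward 4.2 m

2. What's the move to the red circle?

turn right 153°, forward 7.5 m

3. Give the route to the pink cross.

turn right 65°, forward 6.5 m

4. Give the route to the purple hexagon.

turn right 84°, forward 7.9 m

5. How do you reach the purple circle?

turn right 135°, forward 5.0 m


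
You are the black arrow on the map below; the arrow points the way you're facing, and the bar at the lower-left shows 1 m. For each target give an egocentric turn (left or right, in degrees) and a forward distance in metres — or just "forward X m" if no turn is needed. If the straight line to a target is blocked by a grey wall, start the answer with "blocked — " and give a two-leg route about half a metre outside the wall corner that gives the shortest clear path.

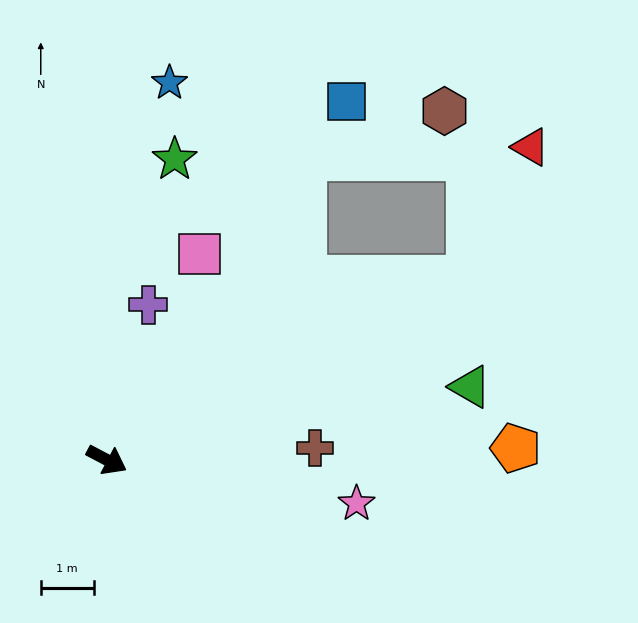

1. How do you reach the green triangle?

turn left 39°, forward 7.0 m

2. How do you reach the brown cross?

turn left 31°, forward 3.9 m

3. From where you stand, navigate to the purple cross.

turn left 103°, forward 3.0 m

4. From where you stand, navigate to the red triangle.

blocked — turn left 54°, forward 7.7 m, then turn left 39°, forward 2.7 m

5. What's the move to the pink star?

turn left 18°, forward 4.8 m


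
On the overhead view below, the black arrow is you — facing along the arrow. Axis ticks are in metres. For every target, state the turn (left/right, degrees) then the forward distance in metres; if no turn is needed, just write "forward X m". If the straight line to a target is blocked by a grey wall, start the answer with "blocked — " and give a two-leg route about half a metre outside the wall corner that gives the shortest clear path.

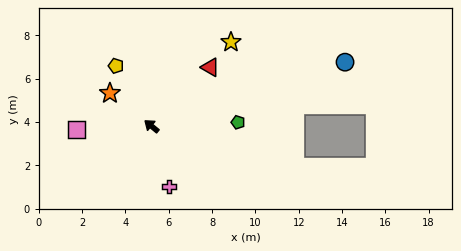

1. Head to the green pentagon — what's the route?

turn right 138°, forward 4.0 m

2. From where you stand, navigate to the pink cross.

turn left 146°, forward 2.9 m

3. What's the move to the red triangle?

turn right 96°, forward 3.8 m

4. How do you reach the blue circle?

turn right 122°, forward 9.4 m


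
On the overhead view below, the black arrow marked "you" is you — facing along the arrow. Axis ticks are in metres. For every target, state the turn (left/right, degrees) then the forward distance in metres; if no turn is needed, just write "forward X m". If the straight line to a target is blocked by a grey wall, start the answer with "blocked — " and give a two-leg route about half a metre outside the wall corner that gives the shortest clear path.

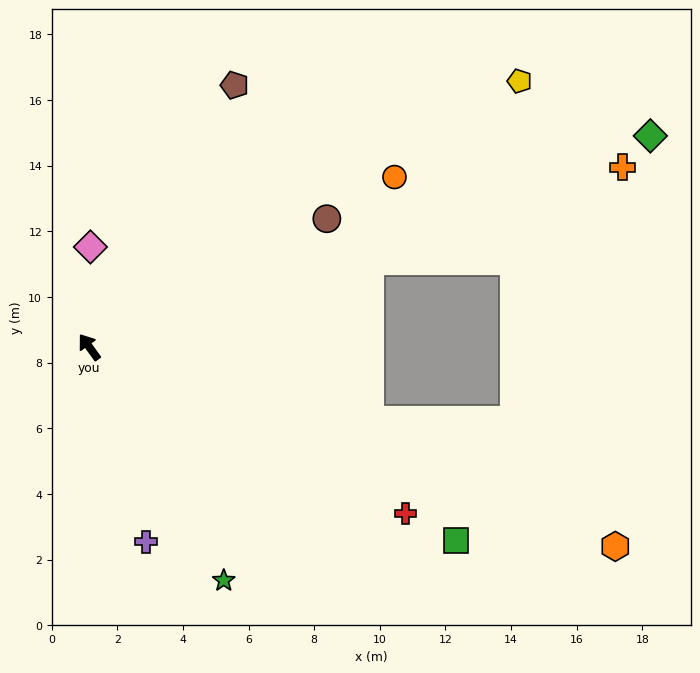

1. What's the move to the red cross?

turn right 154°, forward 10.9 m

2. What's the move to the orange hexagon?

turn right 147°, forward 17.1 m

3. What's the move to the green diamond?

turn right 105°, forward 18.3 m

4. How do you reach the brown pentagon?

turn right 65°, forward 9.1 m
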